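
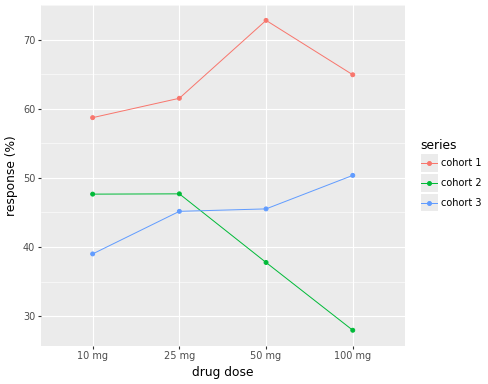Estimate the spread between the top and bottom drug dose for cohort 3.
Max 100 mg ≈ 50, min 10 mg ≈ 40; range ≈ 10.

≈ 10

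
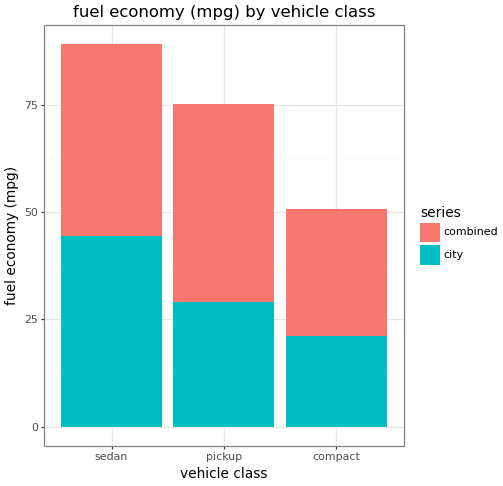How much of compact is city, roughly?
≈ 20

city top ≈ 20, bottom ≈ 0; segment ≈ 20.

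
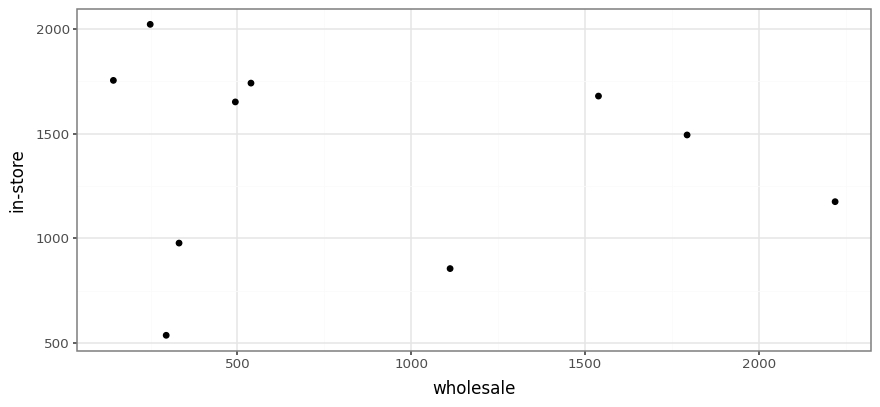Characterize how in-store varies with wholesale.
no clear correlation

Points are roughly uncorrelated; weak (|r| ≈ 0.1).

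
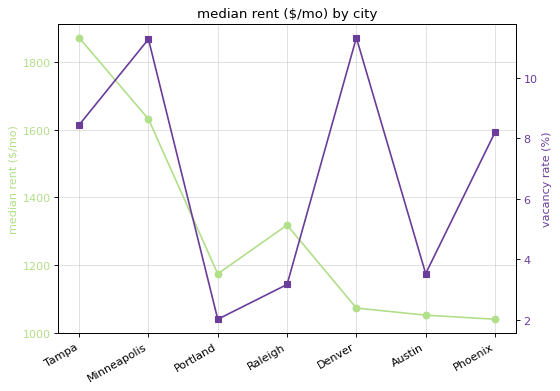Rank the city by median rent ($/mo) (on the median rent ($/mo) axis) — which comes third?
Raleigh

Top 4 (on the median rent ($/mo) axis): Tampa ≈ 1900, Minneapolis ≈ 1600, Raleigh ≈ 1300, Portland ≈ 1200.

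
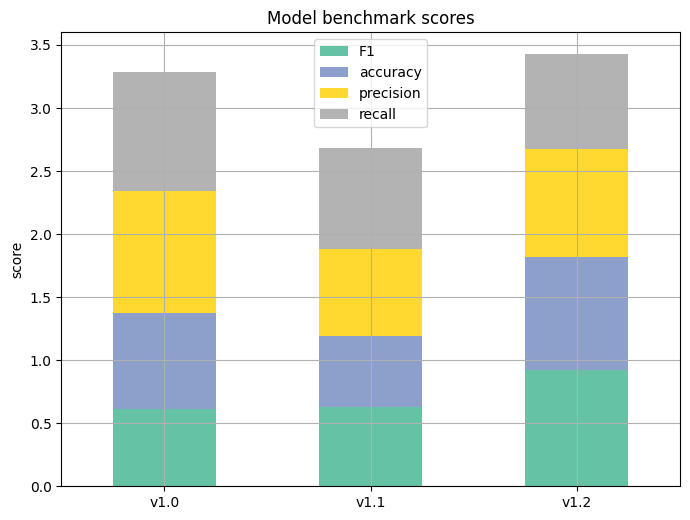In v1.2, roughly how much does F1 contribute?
F1 top ≈ 1.0, bottom ≈ 0.0; segment ≈ 1.0.

≈ 1.0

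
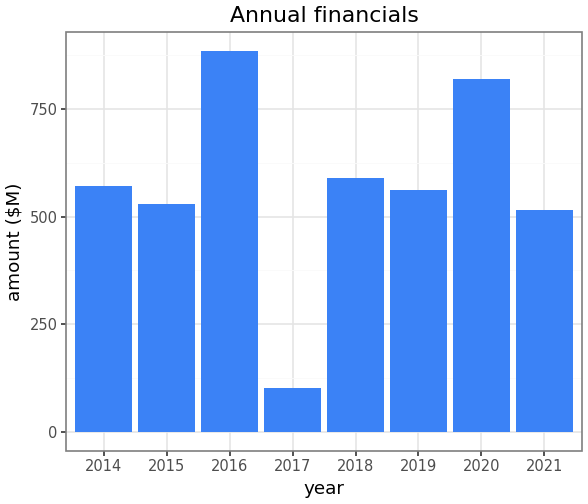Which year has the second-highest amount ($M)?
2020

Top 3: 2016 ≈ 900, 2020 ≈ 800, 2018 ≈ 600.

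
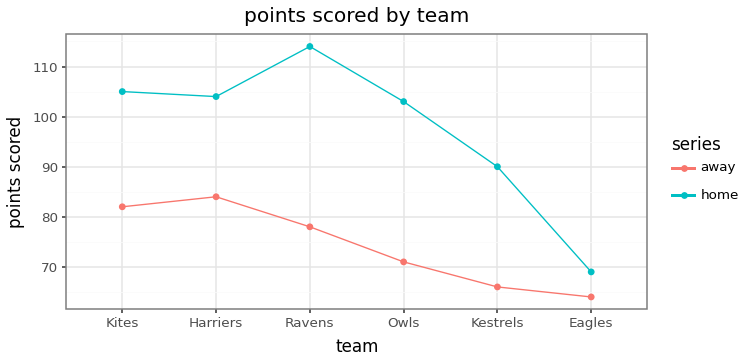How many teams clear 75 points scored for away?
Above 75: Kites, Harriers, Ravens.

3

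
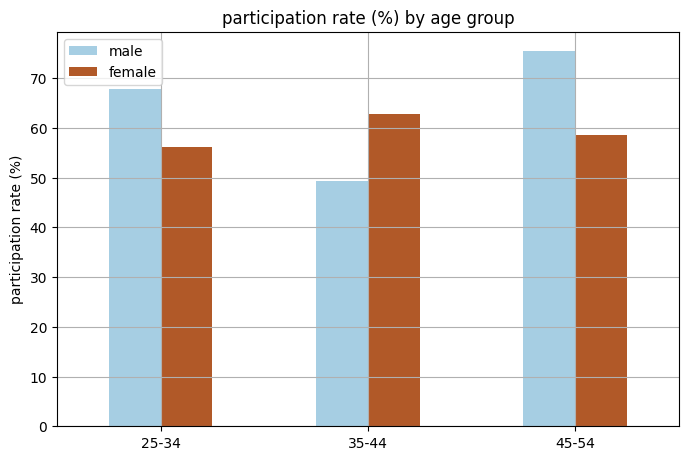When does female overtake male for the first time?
35-44

25-34: female ≈ 60 vs male ≈ 70 (not yet); 35-44: female ≈ 60 vs male ≈ 50 (first crossover).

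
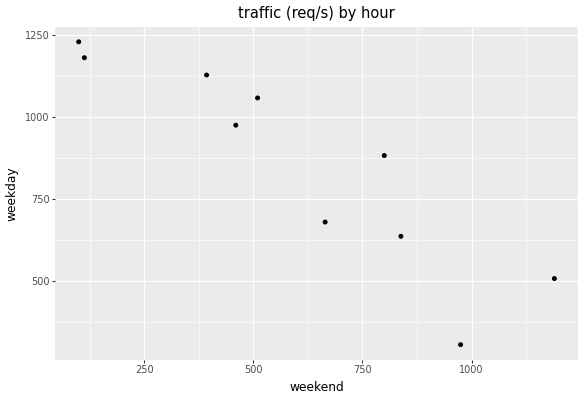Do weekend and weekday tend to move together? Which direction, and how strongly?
negative, strong

Points are negatively correlated; strong (|r| ≈ 0.9).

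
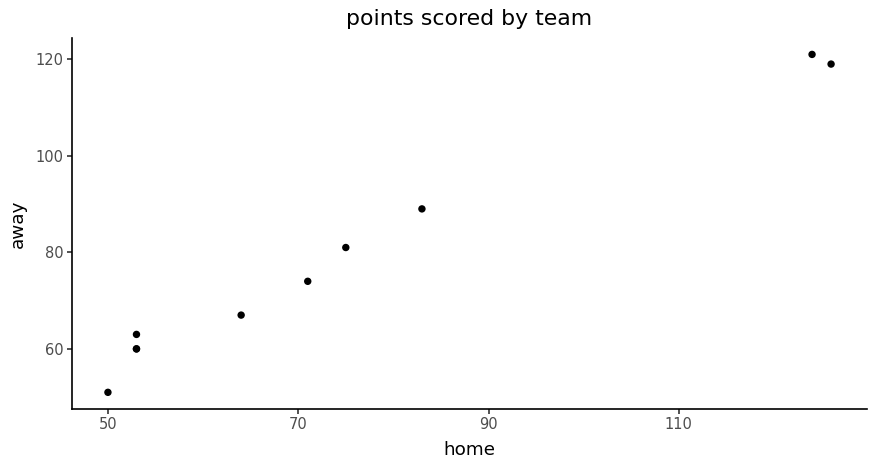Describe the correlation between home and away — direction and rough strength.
Points are positively correlated; strong (|r| ≈ 1.0).

positive, strong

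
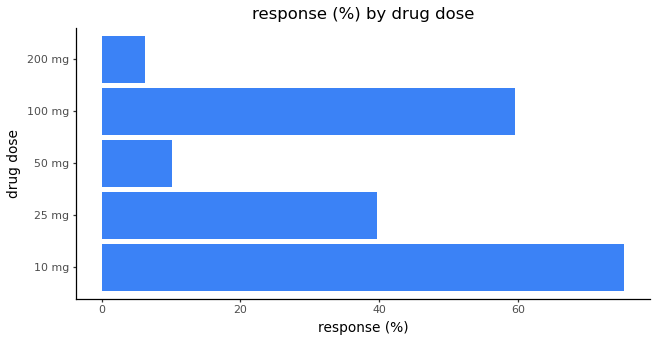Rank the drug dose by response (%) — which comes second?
100 mg

Top 3: 10 mg ≈ 80, 100 mg ≈ 60, 25 mg ≈ 40.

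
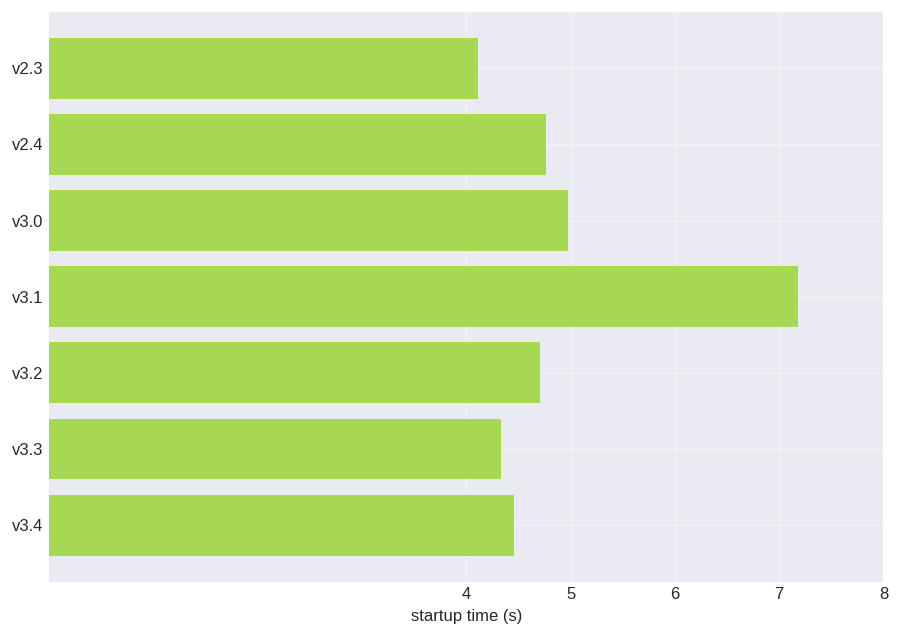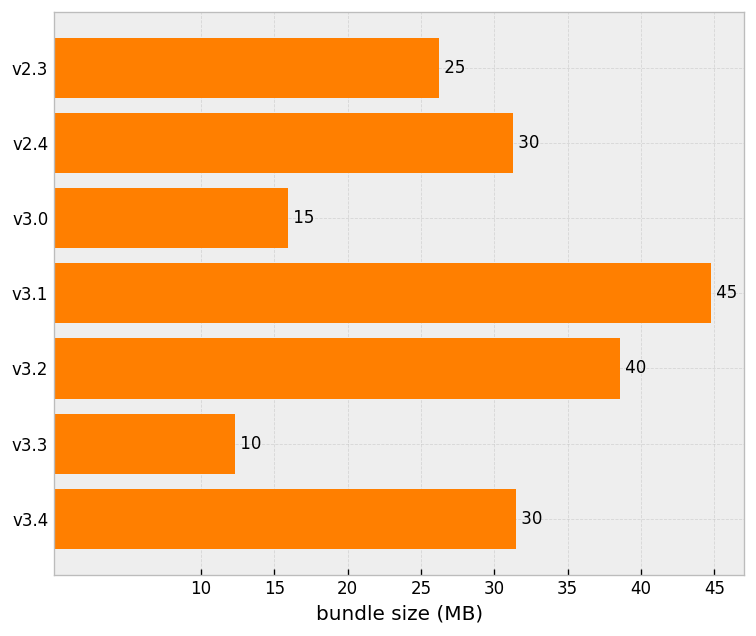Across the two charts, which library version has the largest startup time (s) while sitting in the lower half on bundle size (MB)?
v3.0

Chart 2 median bundle size (MB) ≈ 30; below-median library versions: v2.3, v3.0, v3.3. Among those, v3.0 has the highest startup time (s) (≈ 5).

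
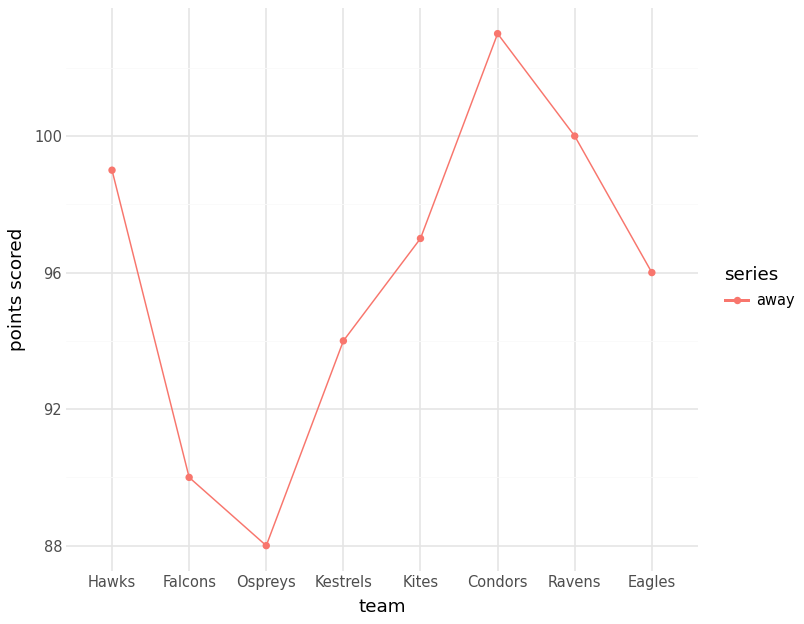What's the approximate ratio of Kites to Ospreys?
Kites ≈ 96, Ospreys ≈ 88; 96/88 ≈ 1.09.

≈ 1.09×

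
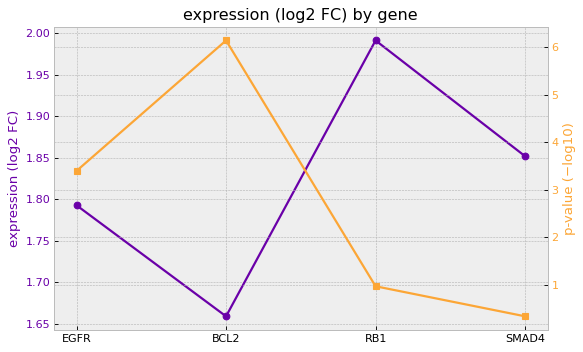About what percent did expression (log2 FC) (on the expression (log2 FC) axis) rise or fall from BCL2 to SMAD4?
≈ +12.1%

BCL2 ≈ 1.65, SMAD4 ≈ 1.85; (1.85 − 1.65) / 1.65 ≈ +12.1%.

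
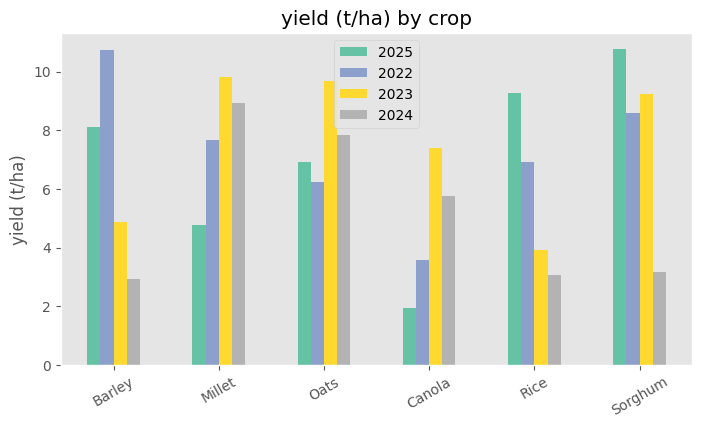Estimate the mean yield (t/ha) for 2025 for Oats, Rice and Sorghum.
(7 + 9 + 11) / 3 ≈ 9.

≈ 9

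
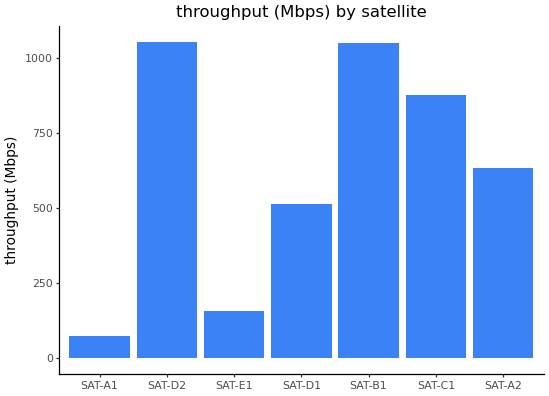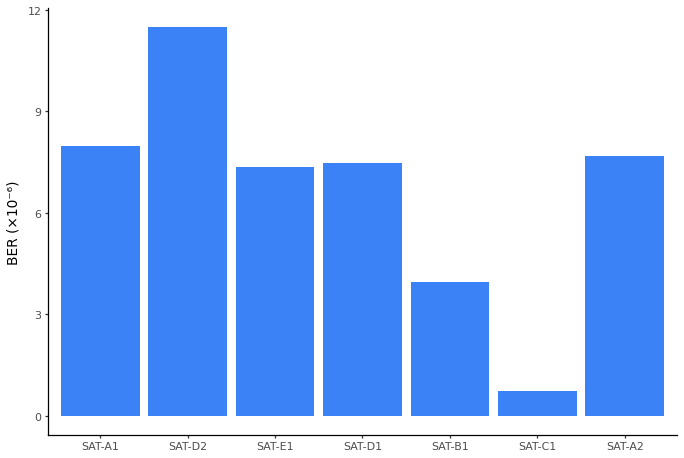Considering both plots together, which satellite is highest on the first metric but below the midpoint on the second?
Chart 2 median BER (×10⁻⁶) ≈ 8; below-median satellites: SAT-E1, SAT-B1, SAT-C1. Among those, SAT-B1 has the highest throughput (Mbps) (≈ 1000).

SAT-B1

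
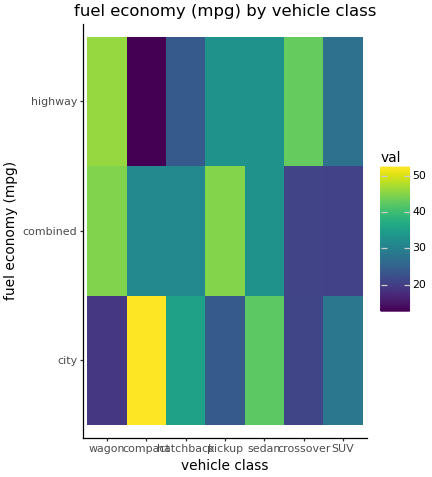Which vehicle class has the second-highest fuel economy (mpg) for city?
sedan

Top 3 for city: compact ≈ 55, sedan ≈ 45, hatchback ≈ 35.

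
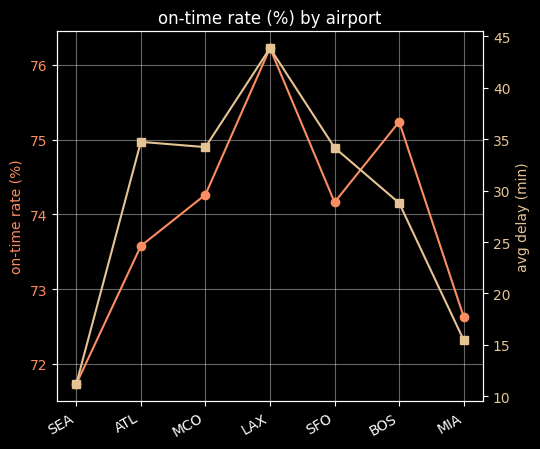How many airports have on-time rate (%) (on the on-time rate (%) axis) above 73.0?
Above 73.0: ATL, MCO, LAX, SFO, BOS.

5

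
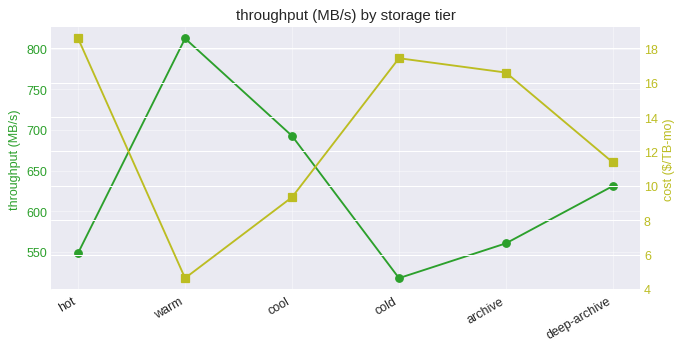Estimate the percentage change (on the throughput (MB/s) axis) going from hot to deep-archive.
hot ≈ 550, deep-archive ≈ 625; (625 − 550) / 550 ≈ +13.6%.

≈ +13.6%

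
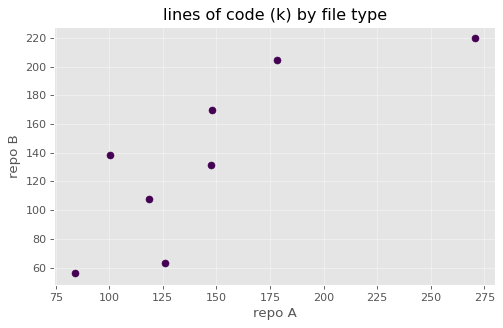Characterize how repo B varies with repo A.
positive, strong

Points are positively correlated; strong (|r| ≈ 0.8).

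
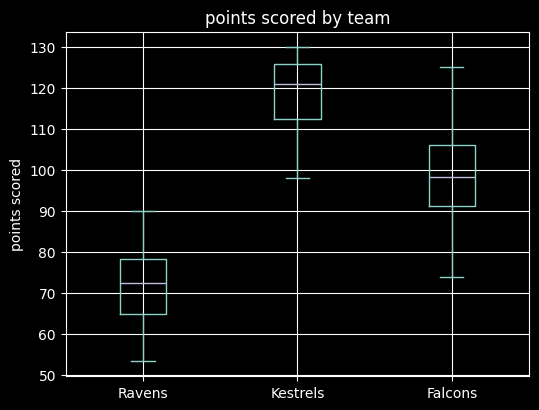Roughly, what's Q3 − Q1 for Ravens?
≈ 15

Q3 ≈ 80, Q1 ≈ 65; IQR ≈ 15.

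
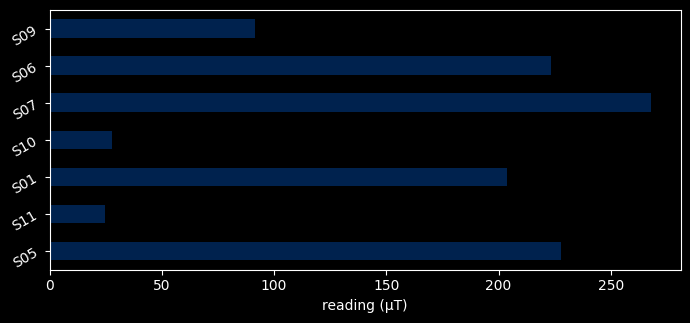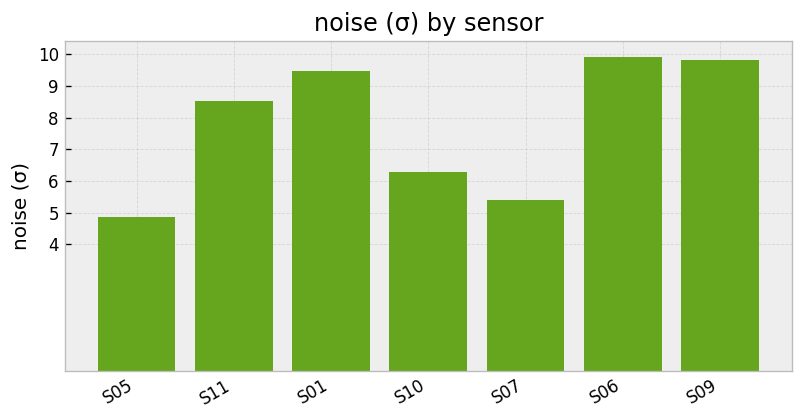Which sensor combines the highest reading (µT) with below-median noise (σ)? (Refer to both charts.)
S07

Chart 2 median noise (σ) ≈ 9; below-median sensors: S05, S10, S07. Among those, S07 has the highest reading (µT) (≈ 275).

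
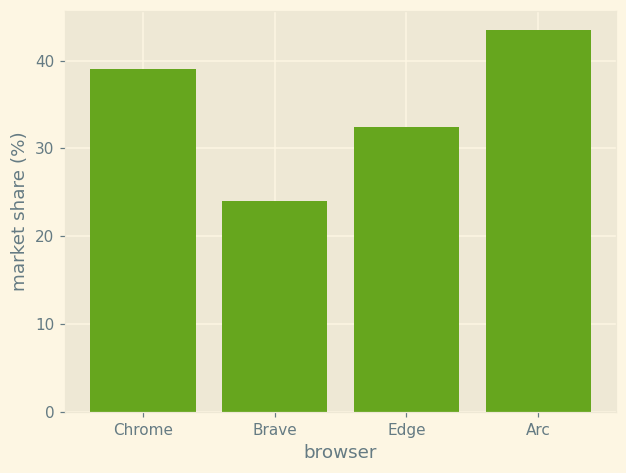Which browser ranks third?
Top 4: Arc ≈ 45, Chrome ≈ 40, Edge ≈ 30, Brave ≈ 25.

Edge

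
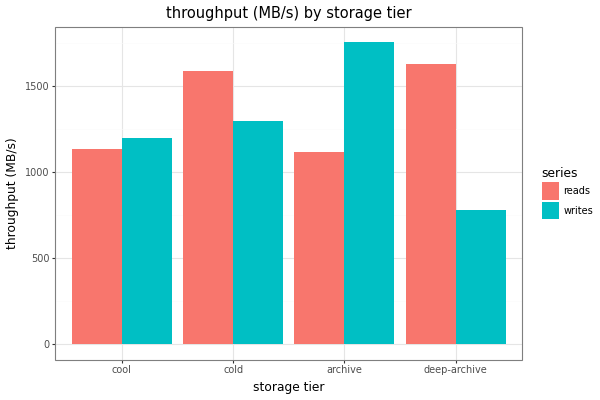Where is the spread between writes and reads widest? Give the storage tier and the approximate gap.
deep-archive, ≈ 800 MB/s

deep-archive: writes ≈ 800, reads ≈ 1600 → gap ≈ 800. Next-largest (archive) is only ≈ 600.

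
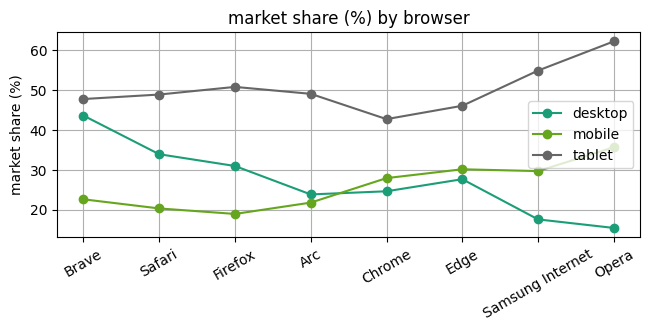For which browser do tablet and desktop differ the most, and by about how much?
Opera, ≈ 45 %

Opera: tablet ≈ 60, desktop ≈ 15 → gap ≈ 45. Next-largest (Samsung Internet) is only ≈ 35.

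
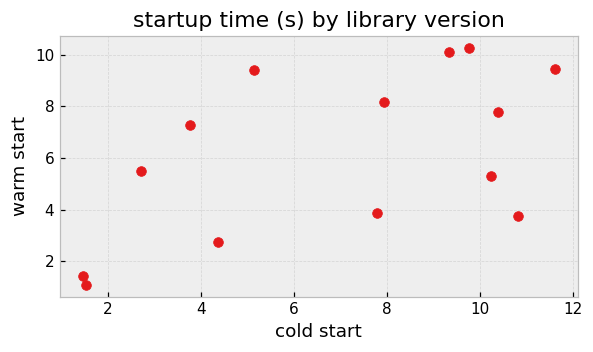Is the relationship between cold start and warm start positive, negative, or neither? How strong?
Points are positively correlated; moderate (|r| ≈ 0.6).

positive, moderate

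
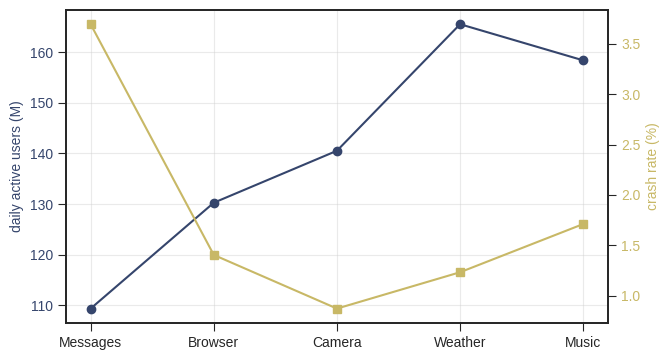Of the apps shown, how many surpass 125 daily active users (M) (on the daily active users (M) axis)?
Above 125: Browser, Camera, Weather, Music.

4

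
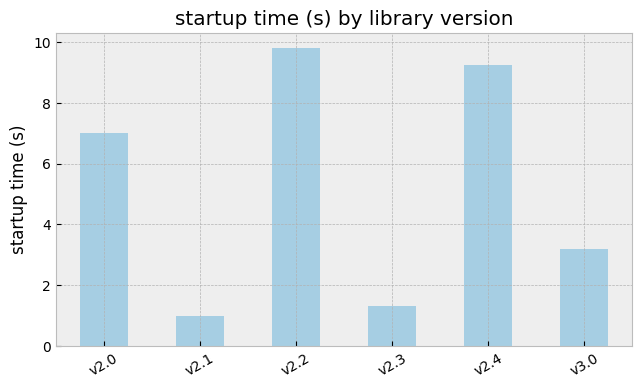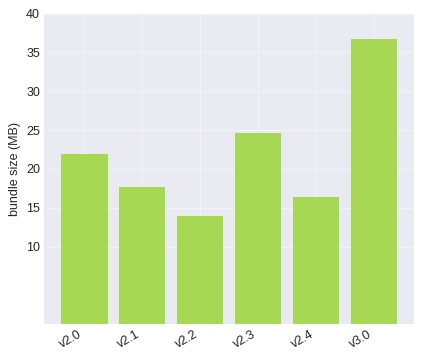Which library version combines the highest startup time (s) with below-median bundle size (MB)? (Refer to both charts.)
Chart 2 median bundle size (MB) ≈ 20; below-median library versions: v2.1, v2.2, v2.4. Among those, v2.2 has the highest startup time (s) (≈ 10).

v2.2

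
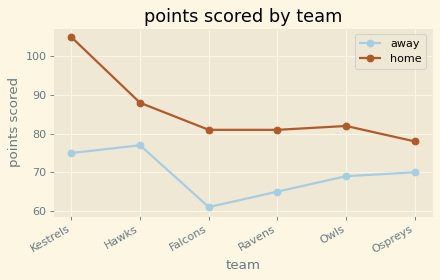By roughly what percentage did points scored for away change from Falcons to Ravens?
≈ +8.3%

Falcons ≈ 60, Ravens ≈ 65; (65 − 60) / 60 ≈ +8.3%.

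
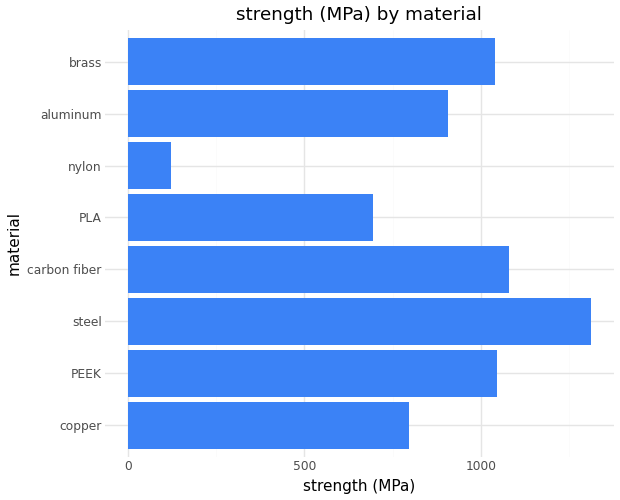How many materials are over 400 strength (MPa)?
Above 400: copper, PEEK, steel, carbon fiber, PLA, aluminum, brass.

7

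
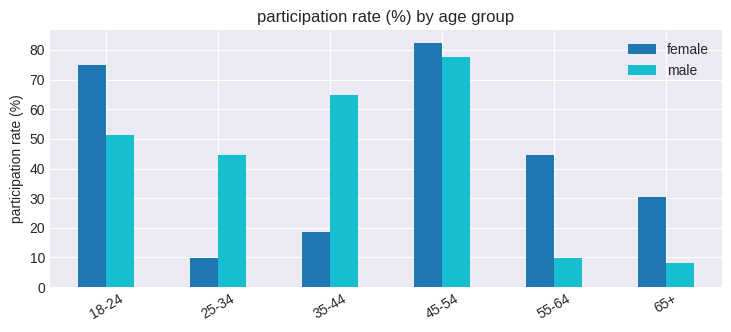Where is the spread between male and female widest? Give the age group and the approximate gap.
35-44: male ≈ 60, female ≈ 20 → gap ≈ 40. Next-largest (55-64) is only ≈ 30.

35-44, ≈ 40 %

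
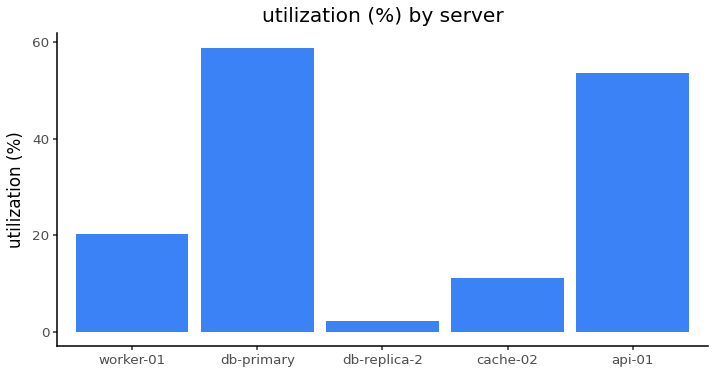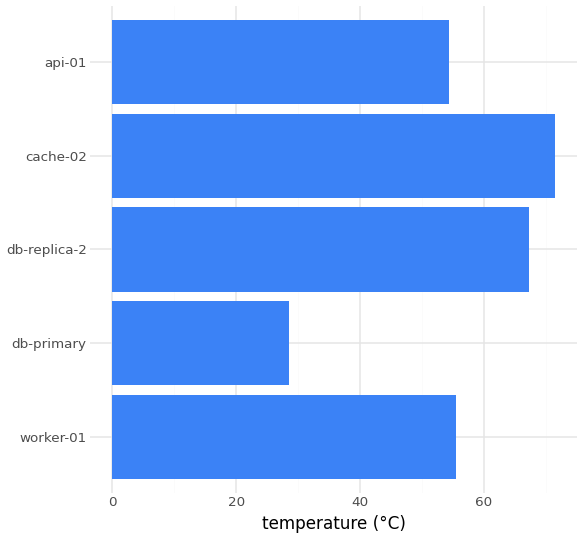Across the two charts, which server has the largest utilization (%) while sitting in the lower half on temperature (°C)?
db-primary

Chart 2 median temperature (°C) ≈ 60; below-median servers: db-primary, api-01. Among those, db-primary has the highest utilization (%) (≈ 60).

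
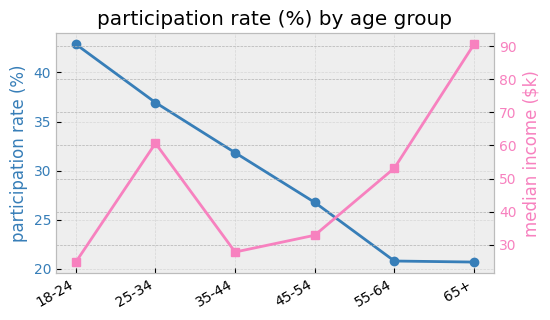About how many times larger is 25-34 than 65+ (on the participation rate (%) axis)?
≈ 1.8×

25-34 ≈ 36, 65+ ≈ 20; 36/20 ≈ 1.8.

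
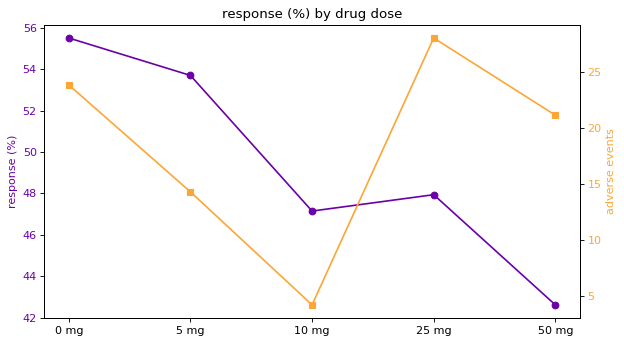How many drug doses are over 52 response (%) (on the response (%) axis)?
2

Above 52: 0 mg, 5 mg.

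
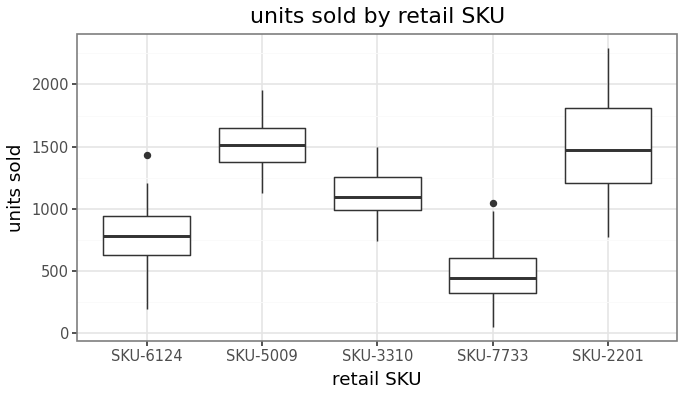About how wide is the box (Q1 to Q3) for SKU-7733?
≈ 300

Q3 ≈ 600, Q1 ≈ 300; IQR ≈ 300.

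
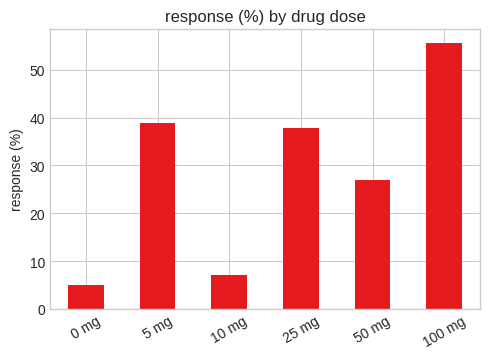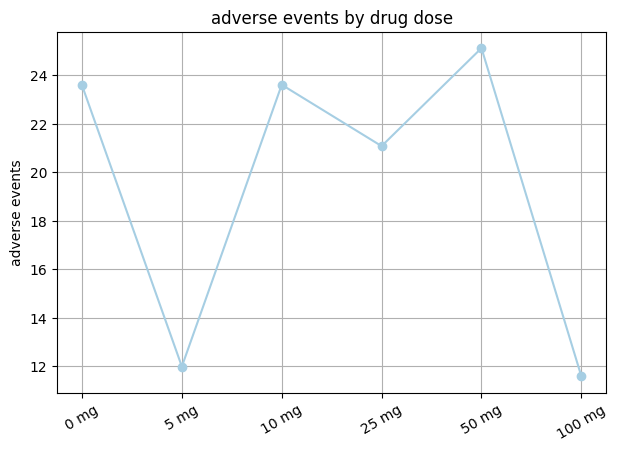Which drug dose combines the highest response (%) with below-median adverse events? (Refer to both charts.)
Chart 2 median adverse events ≈ 20; below-median drug doses: 5 mg, 25 mg, 100 mg. Among those, 100 mg has the highest response (%) (≈ 60).

100 mg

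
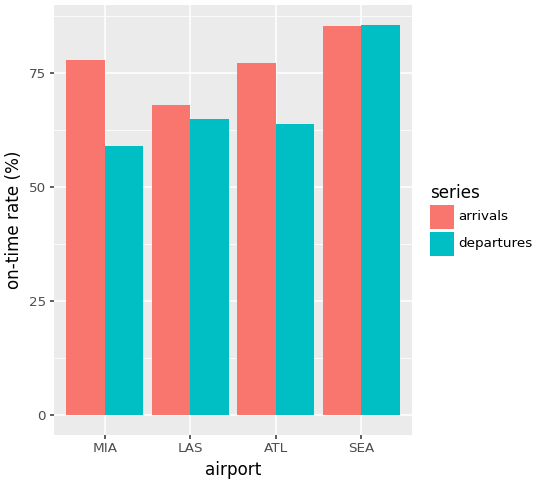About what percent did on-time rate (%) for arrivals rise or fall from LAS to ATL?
LAS ≈ 70, ATL ≈ 80; (80 − 70) / 70 ≈ +14.3%.

≈ +14.3%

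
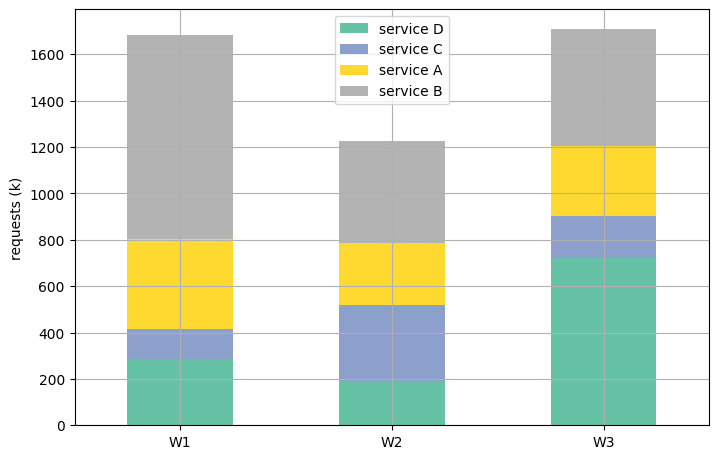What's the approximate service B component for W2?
service B top ≈ 1200, bottom ≈ 800; segment ≈ 400.

≈ 400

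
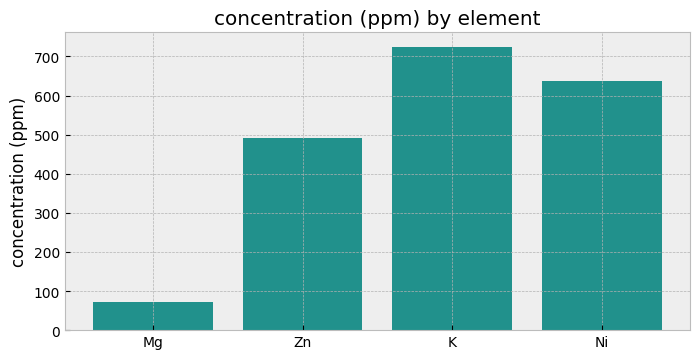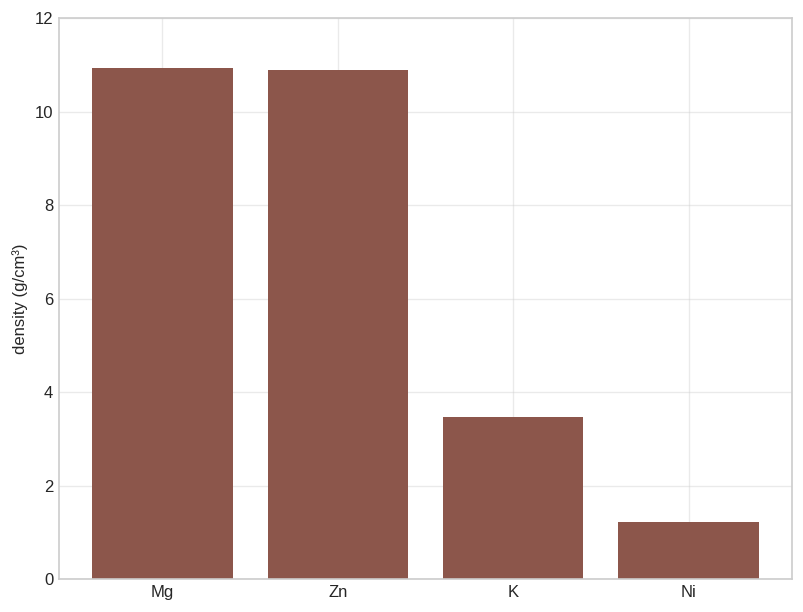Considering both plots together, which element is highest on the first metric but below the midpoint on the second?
Chart 2 median density (g/cm³) ≈ 8; below-median elements: K, Ni. Among those, K has the highest concentration (ppm) (≈ 700).

K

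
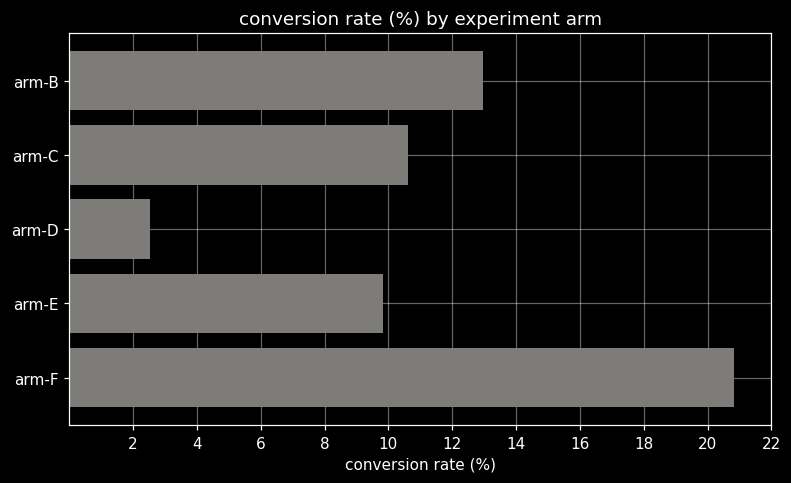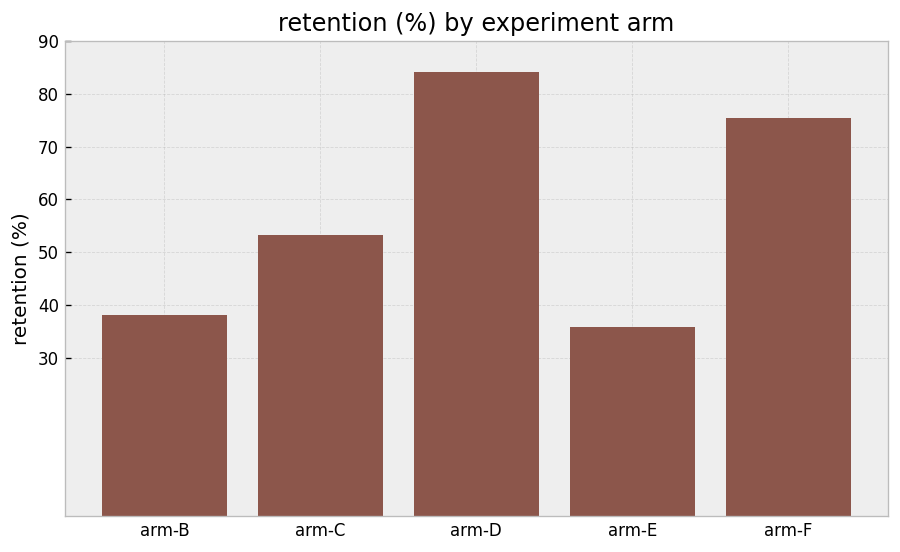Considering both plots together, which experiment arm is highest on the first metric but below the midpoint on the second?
arm-B

Chart 2 median retention (%) ≈ 50; below-median experiment arms: arm-B, arm-E. Among those, arm-B has the highest conversion rate (%) (≈ 12).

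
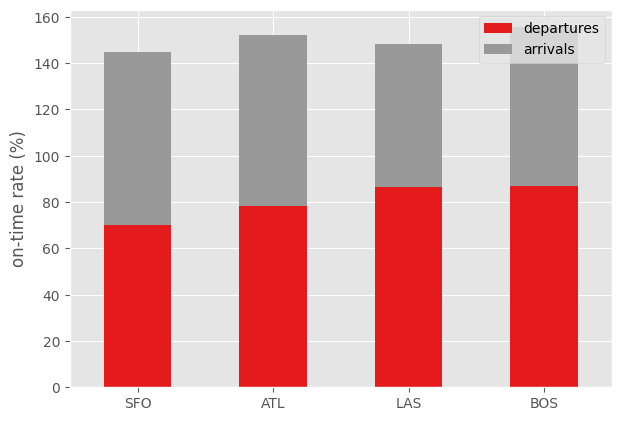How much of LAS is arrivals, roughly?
≈ 60

arrivals top ≈ 140, bottom ≈ 80; segment ≈ 60.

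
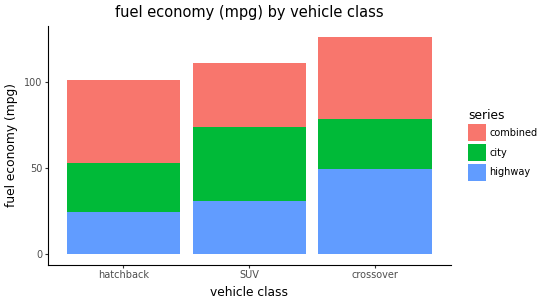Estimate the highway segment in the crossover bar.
≈ 40

highway top ≈ 40, bottom ≈ 0; segment ≈ 40.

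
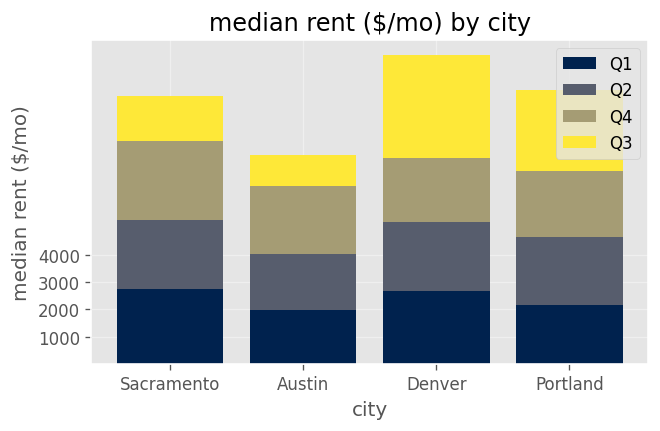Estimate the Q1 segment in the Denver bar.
≈ 3000

Q1 top ≈ 3000, bottom ≈ 0; segment ≈ 3000.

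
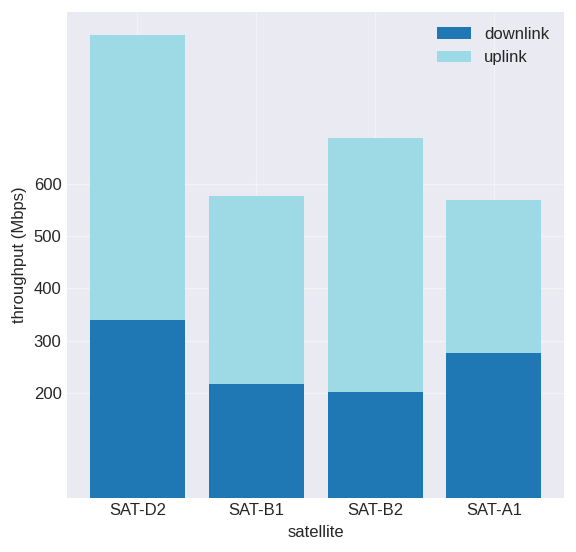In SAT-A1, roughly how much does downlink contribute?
≈ 300

downlink top ≈ 300, bottom ≈ 0; segment ≈ 300.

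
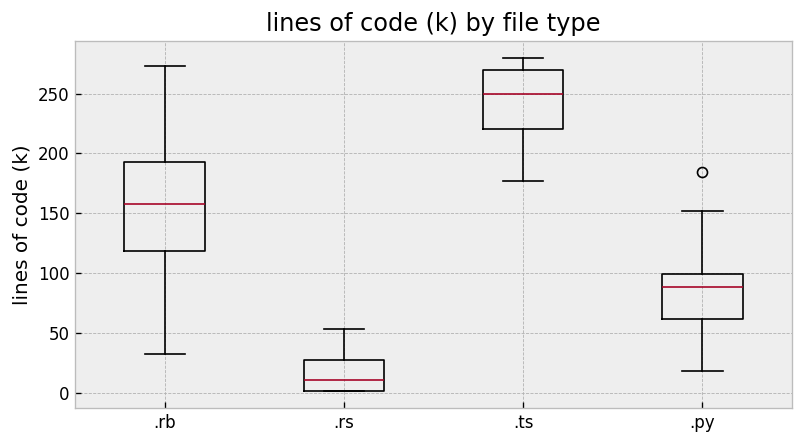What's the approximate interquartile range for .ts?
≈ 40

Q3 ≈ 260, Q1 ≈ 220; IQR ≈ 40.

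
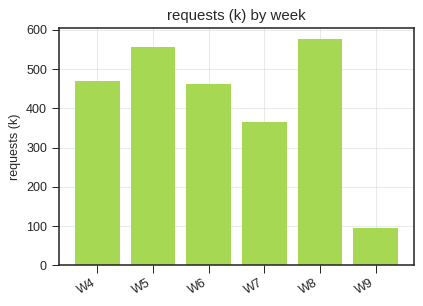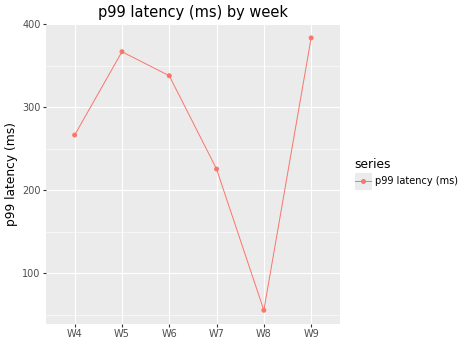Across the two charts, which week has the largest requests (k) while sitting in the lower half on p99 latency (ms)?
W8

Chart 2 median p99 latency (ms) ≈ 300; below-median weeks: W4, W7, W8. Among those, W8 has the highest requests (k) (≈ 600).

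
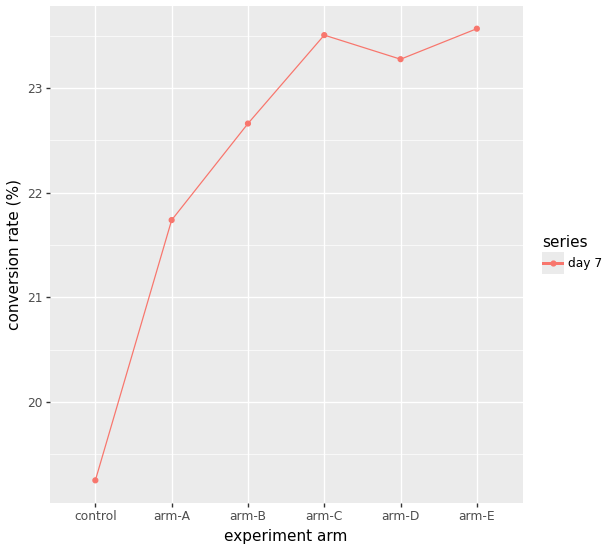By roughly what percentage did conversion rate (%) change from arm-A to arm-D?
arm-A ≈ 21.5, arm-D ≈ 23.5; (23.5 − 21.5) / 21.5 ≈ +9.3%.

≈ +9.3%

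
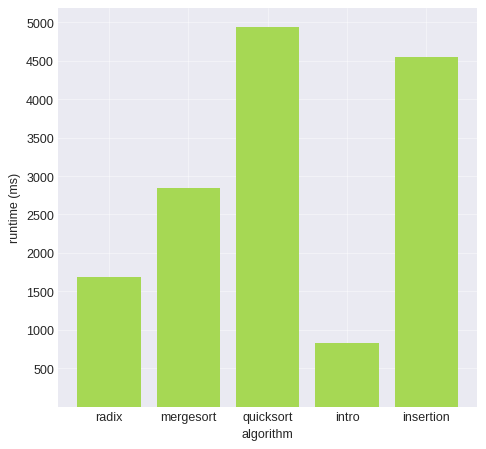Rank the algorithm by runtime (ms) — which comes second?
Top 3: quicksort ≈ 5000, insertion ≈ 4500, mergesort ≈ 3000.

insertion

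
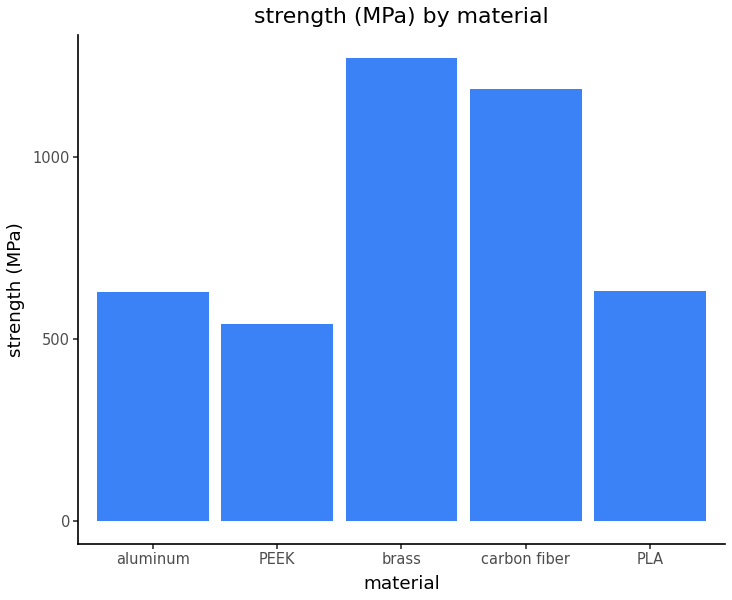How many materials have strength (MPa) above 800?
Above 800: brass, carbon fiber.

2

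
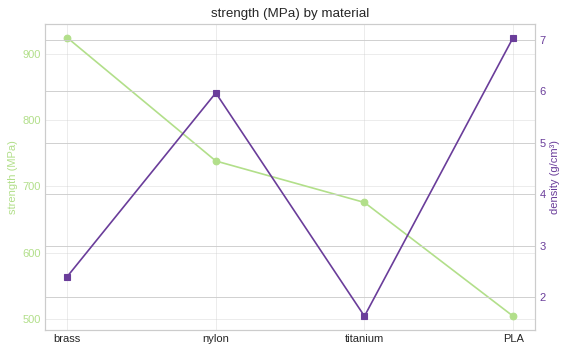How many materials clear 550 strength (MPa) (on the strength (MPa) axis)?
Above 550: brass, nylon, titanium.

3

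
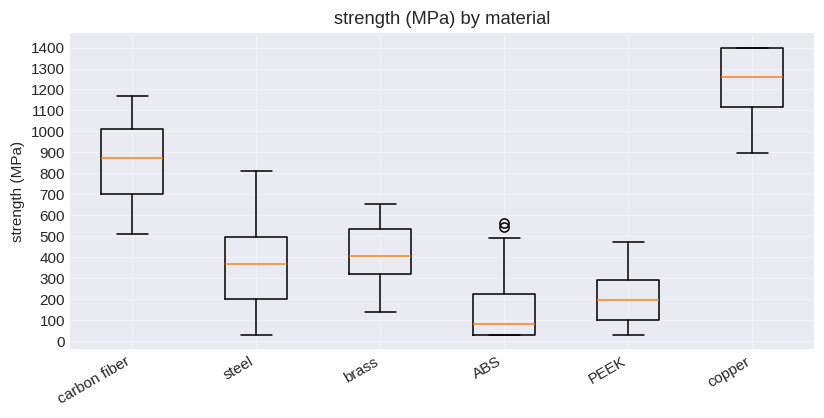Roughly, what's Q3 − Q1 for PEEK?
Q3 ≈ 300, Q1 ≈ 100; IQR ≈ 200.

≈ 200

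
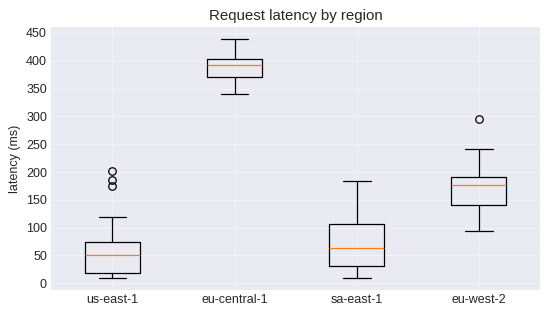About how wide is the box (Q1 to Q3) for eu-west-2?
Q3 ≈ 200, Q1 ≈ 150; IQR ≈ 50.

≈ 50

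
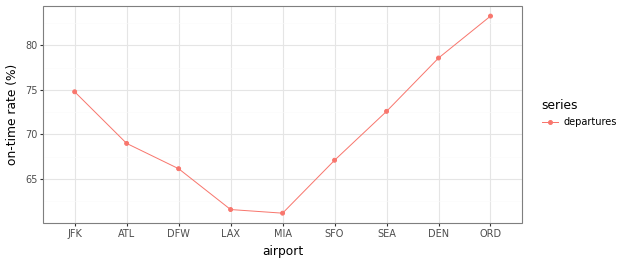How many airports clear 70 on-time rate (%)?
Above 70: JFK, SEA, DEN, ORD.

4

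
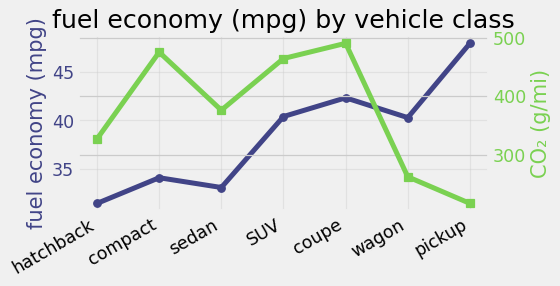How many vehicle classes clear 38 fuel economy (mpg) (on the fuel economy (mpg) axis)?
4

Above 38: SUV, coupe, wagon, pickup.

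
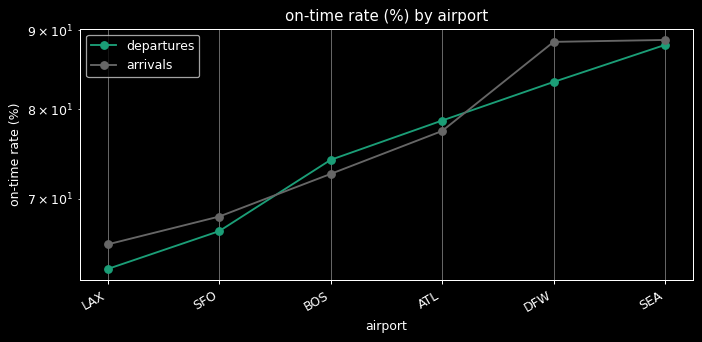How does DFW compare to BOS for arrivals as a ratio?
≈ 1.2×

DFW ≈ 90, BOS ≈ 75; 90/75 ≈ 1.2.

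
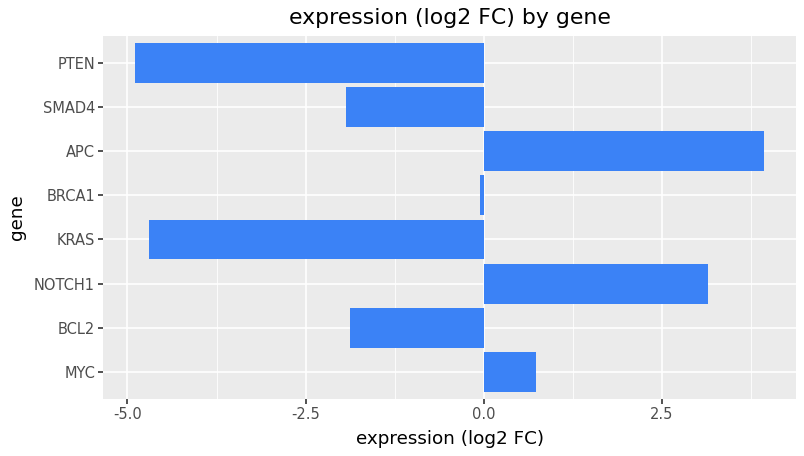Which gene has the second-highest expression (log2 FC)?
NOTCH1

Top 3: APC ≈ 4, NOTCH1 ≈ 3, MYC ≈ 1.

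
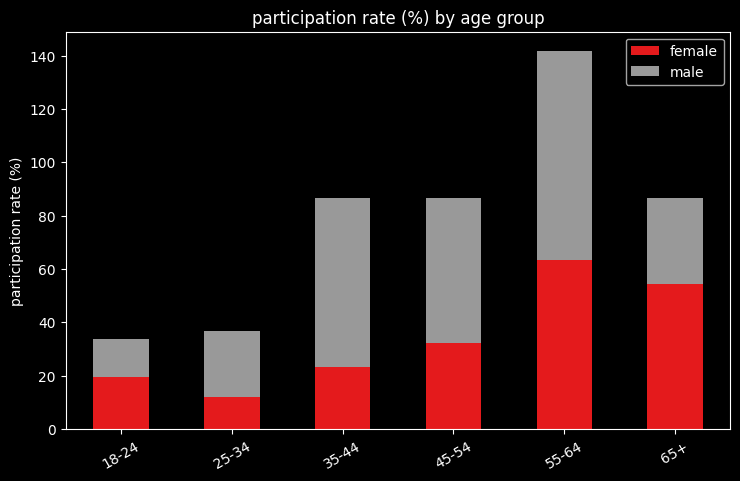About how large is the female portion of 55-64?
female top ≈ 60, bottom ≈ 0; segment ≈ 60.

≈ 60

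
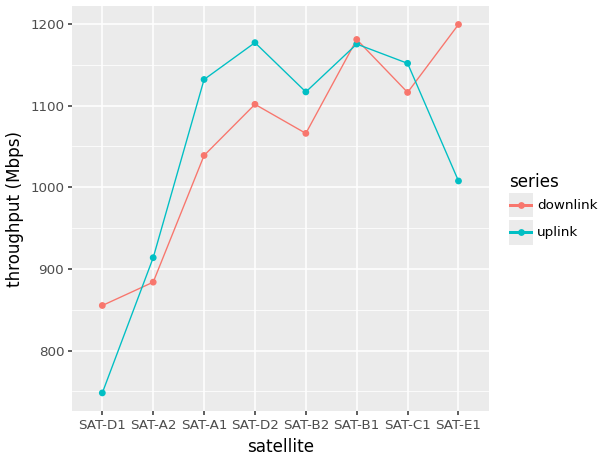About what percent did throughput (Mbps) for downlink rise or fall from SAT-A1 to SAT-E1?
≈ +14.3%

SAT-A1 ≈ 1050, SAT-E1 ≈ 1200; (1200 − 1050) / 1050 ≈ +14.3%.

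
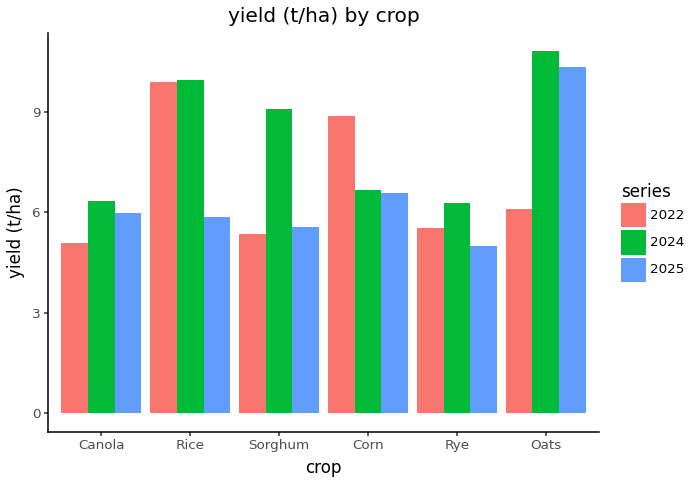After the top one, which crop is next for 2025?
Corn

Top 3 for 2025: Oats ≈ 10, Corn ≈ 7, Canola ≈ 6.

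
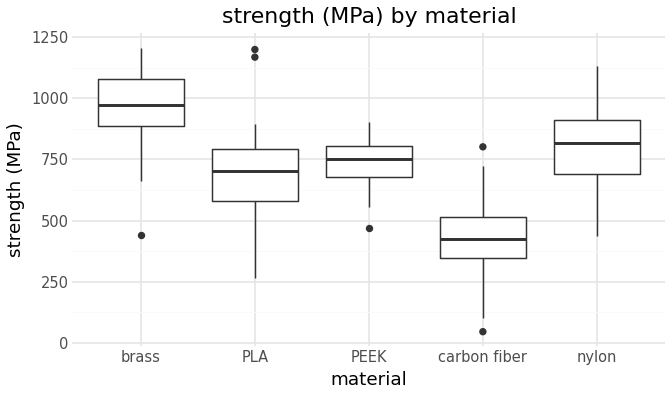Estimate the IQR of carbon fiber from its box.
Q3 ≈ 500, Q1 ≈ 350; IQR ≈ 150.

≈ 150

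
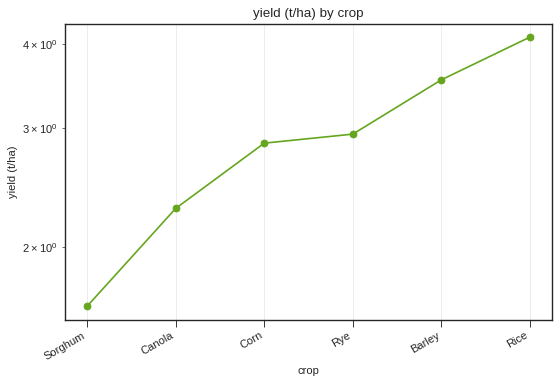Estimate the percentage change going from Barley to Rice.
≈ +14.3%

Barley ≈ 3.5, Rice ≈ 4.0; (4.0 − 3.5) / 3.5 ≈ +14.3%.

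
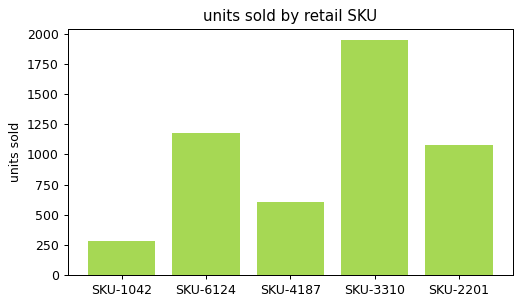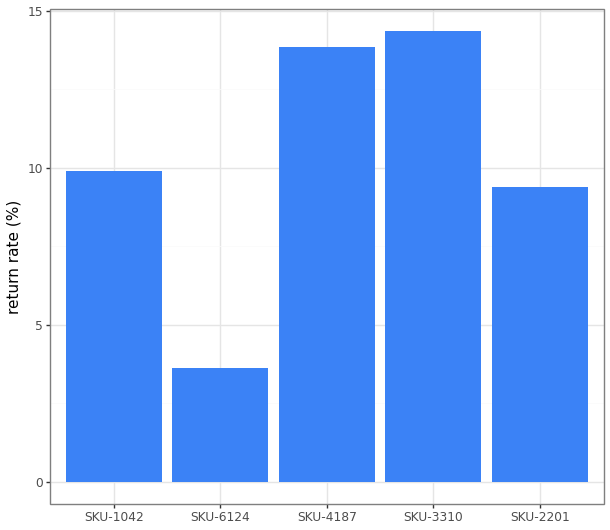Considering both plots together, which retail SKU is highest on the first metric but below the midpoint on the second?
Chart 2 median return rate (%) ≈ 10; below-median retail SKUs: SKU-6124, SKU-2201. Among those, SKU-6124 has the highest units sold (≈ 1200).

SKU-6124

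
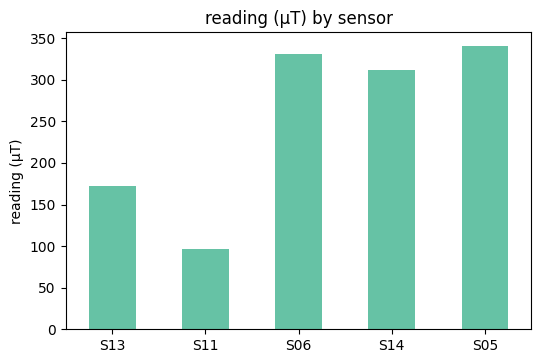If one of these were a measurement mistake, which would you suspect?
S11

S11 ≈ 100; the rest sit between ≈ 150 and ≈ 350.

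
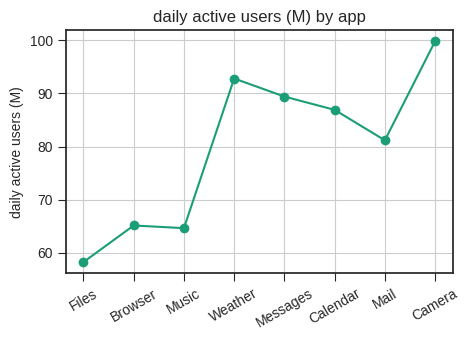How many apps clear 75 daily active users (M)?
Above 75: Weather, Messages, Calendar, Mail, Camera.

5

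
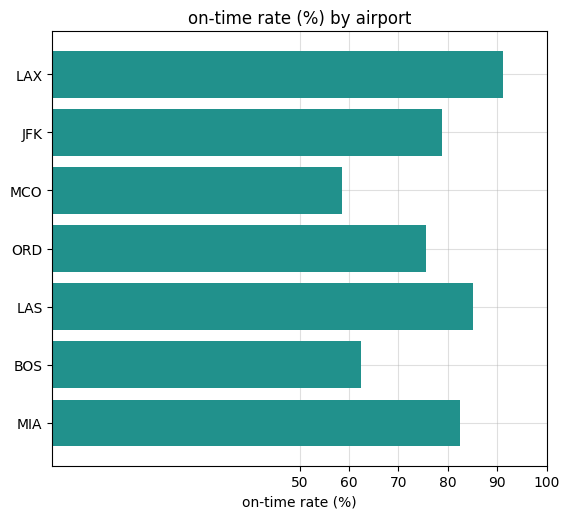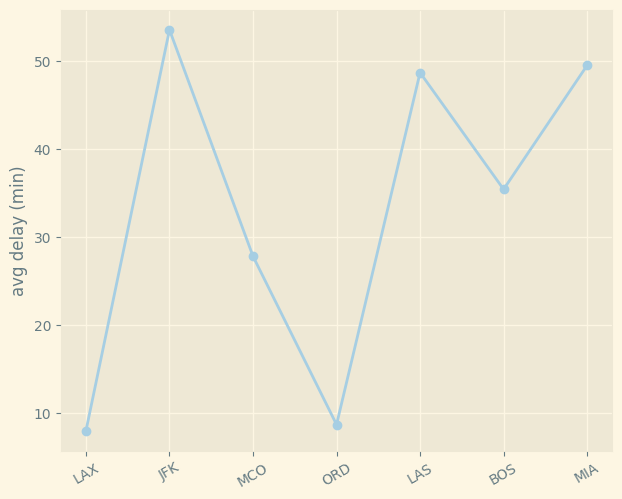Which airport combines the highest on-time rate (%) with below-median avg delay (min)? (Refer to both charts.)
LAX

Chart 2 median avg delay (min) ≈ 35; below-median airports: LAX, MCO, ORD. Among those, LAX has the highest on-time rate (%) (≈ 90).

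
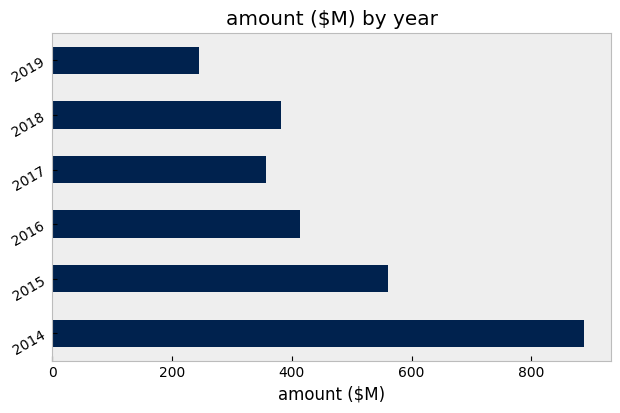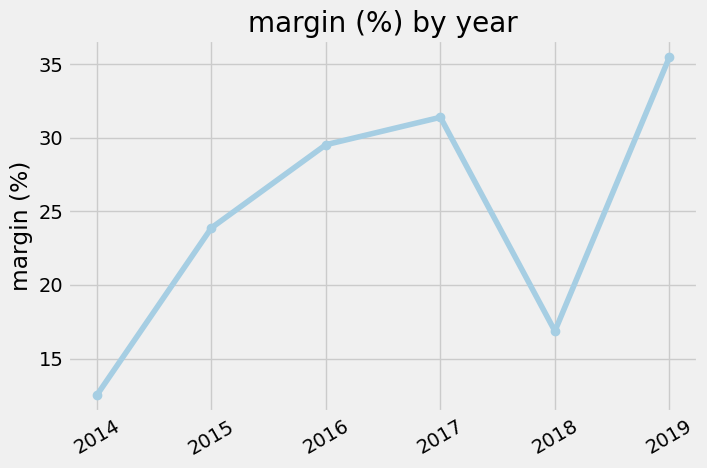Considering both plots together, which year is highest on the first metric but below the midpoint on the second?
2014

Chart 2 median margin (%) ≈ 25; below-median years: 2014, 2015, 2018. Among those, 2014 has the highest amount ($M) (≈ 900).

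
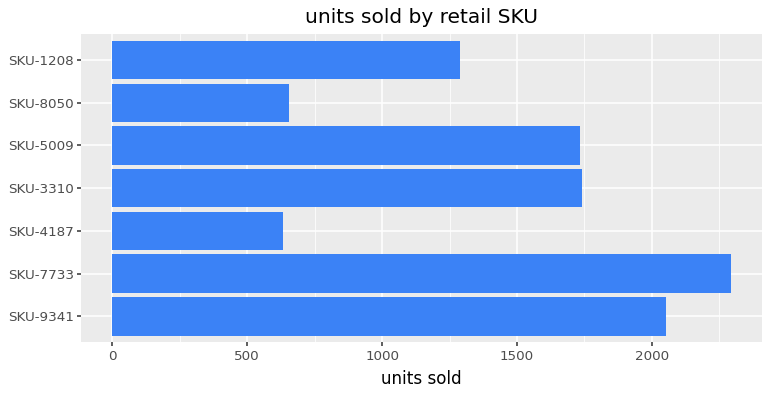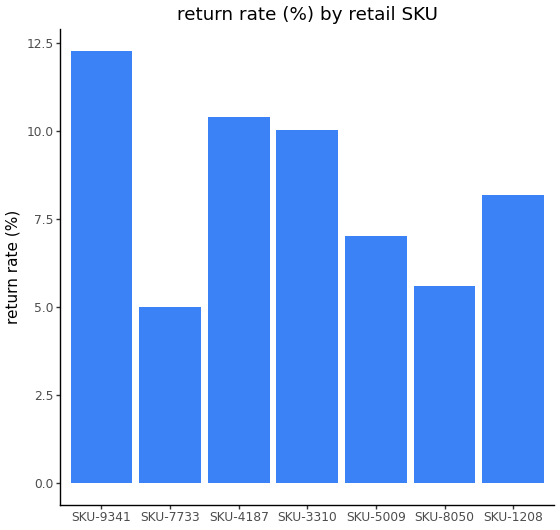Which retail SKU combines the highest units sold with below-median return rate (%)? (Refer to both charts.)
Chart 2 median return rate (%) ≈ 8; below-median retail SKUs: SKU-7733, SKU-5009, SKU-8050. Among those, SKU-7733 has the highest units sold (≈ 2500).

SKU-7733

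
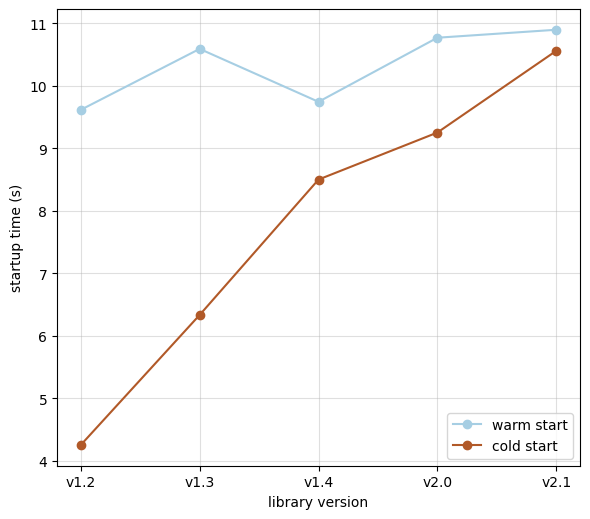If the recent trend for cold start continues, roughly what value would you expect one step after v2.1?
Last three: 8, 9, 11 → slope ≈ 1.5/step → next ≈ 12.5.

≈ 12.5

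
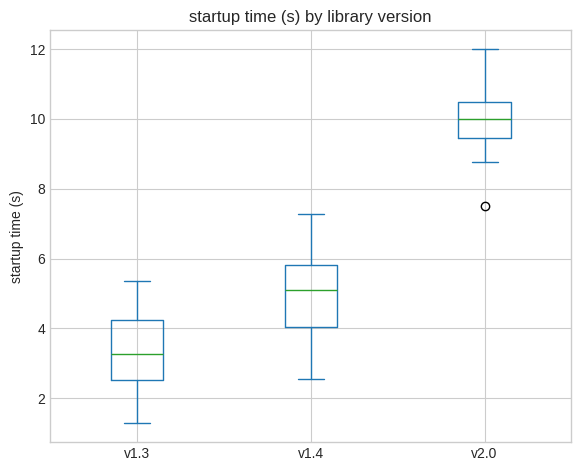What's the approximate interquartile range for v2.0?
≈ 1

Q3 ≈ 10, Q1 ≈ 9; IQR ≈ 1.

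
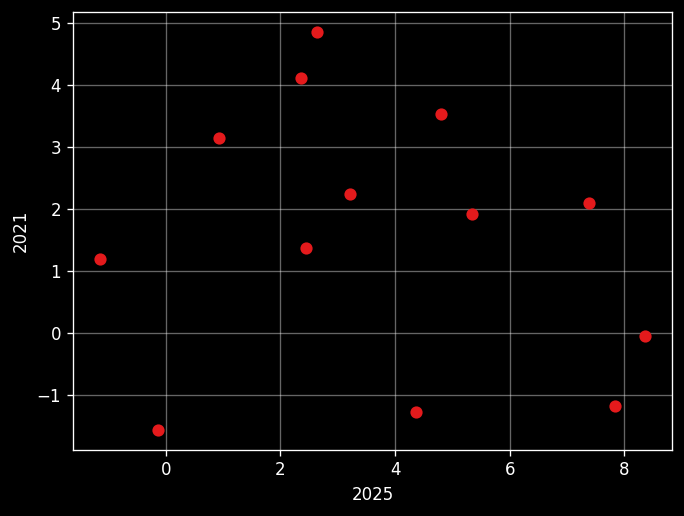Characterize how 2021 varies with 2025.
Points are roughly uncorrelated; weak (|r| ≈ 0.2).

no clear correlation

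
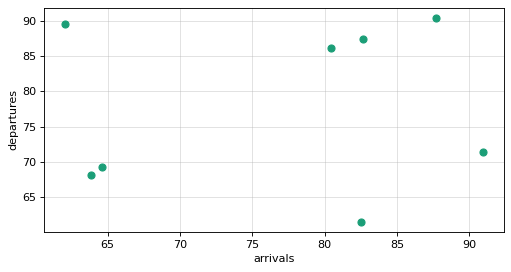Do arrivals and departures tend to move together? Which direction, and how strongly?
no clear correlation

Points are roughly uncorrelated; weak (|r| ≈ 0.1).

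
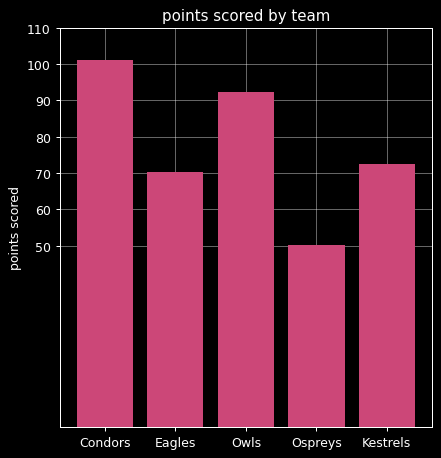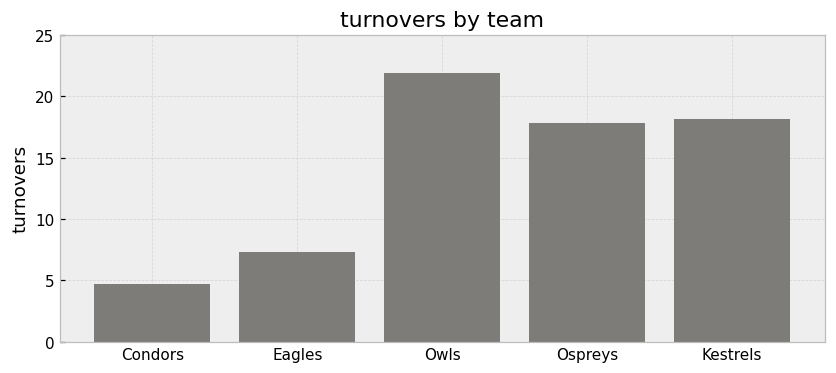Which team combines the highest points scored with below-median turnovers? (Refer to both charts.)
Chart 2 median turnovers ≈ 20; below-median teams: Condors, Eagles. Among those, Condors has the highest points scored (≈ 100).

Condors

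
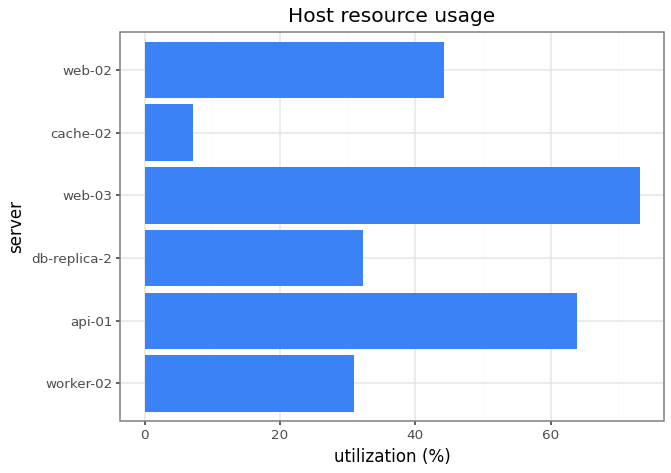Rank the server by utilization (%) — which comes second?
Top 3: web-03 ≈ 70, api-01 ≈ 60, web-02 ≈ 40.

api-01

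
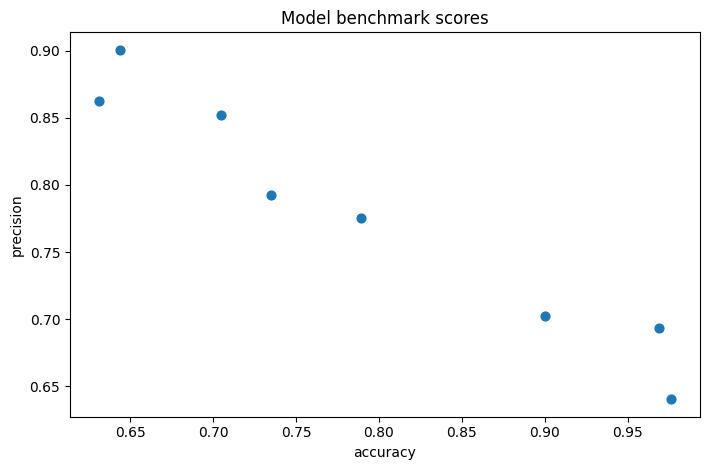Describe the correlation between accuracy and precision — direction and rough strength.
negative, strong

Points are negatively correlated; strong (|r| ≈ 1.0).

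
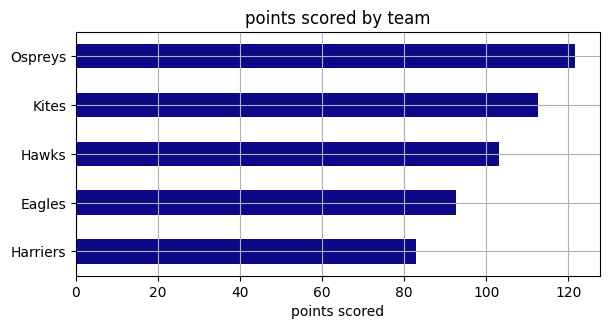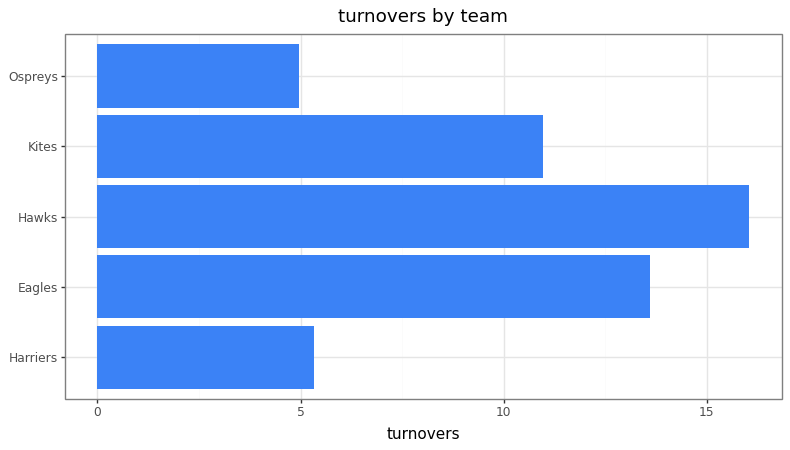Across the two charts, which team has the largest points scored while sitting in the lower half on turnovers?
Ospreys

Chart 2 median turnovers ≈ 10; below-median teams: Harriers, Ospreys. Among those, Ospreys has the highest points scored (≈ 120).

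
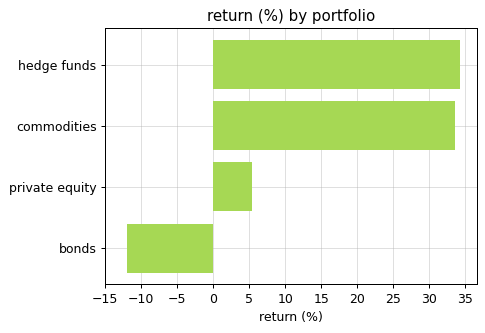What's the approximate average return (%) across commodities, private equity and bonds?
≈ 10

(35 + 5 + -10) / 3 ≈ 10.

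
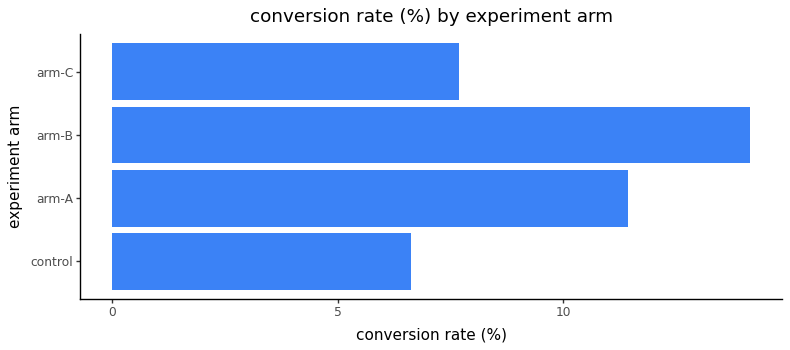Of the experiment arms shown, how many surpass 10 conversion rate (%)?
Above 10: arm-A, arm-B.

2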